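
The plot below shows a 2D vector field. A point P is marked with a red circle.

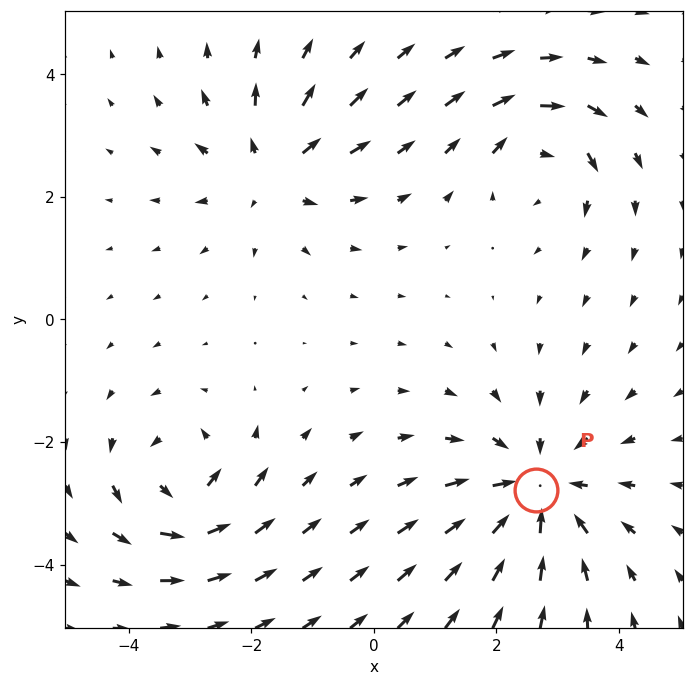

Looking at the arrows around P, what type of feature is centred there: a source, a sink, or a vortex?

sink

At P (2.6, -2.8) the arrows converge inward. Divergence about -4, curl ≈0 — negative divergence with near-zero curl is a sink.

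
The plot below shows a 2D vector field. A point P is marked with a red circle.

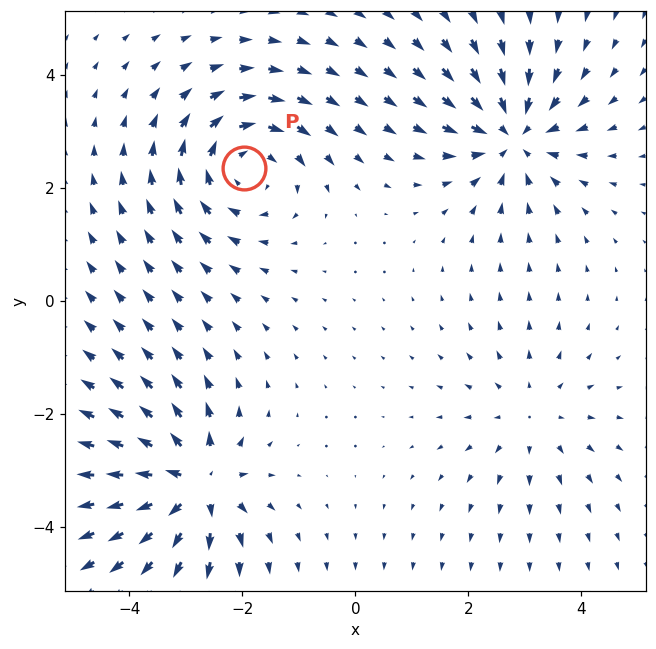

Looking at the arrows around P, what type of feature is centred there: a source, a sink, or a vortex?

vortex

At P (-2.0, 2.4) the arrows circulate clockwise. Divergence ≈0, curl about -5 — near-zero divergence with nonzero curl is a vortex.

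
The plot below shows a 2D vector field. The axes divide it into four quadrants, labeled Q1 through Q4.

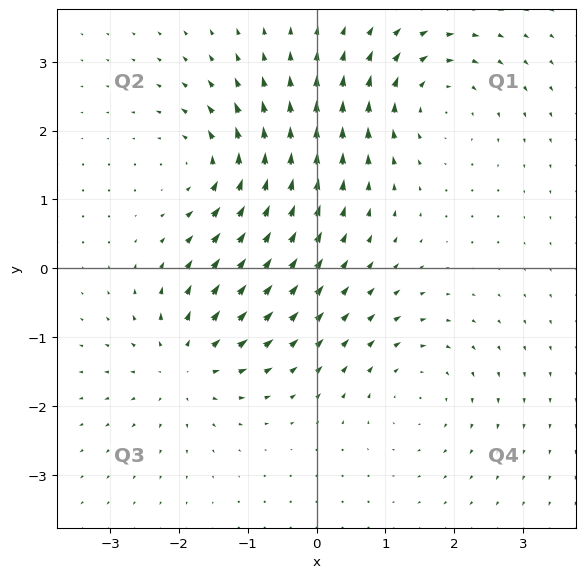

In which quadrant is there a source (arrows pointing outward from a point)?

Q3

The source sits at approximately (-1.9, -1.4), which lies in quadrant Q3. The divergence there is about +5, positive as expected for a source.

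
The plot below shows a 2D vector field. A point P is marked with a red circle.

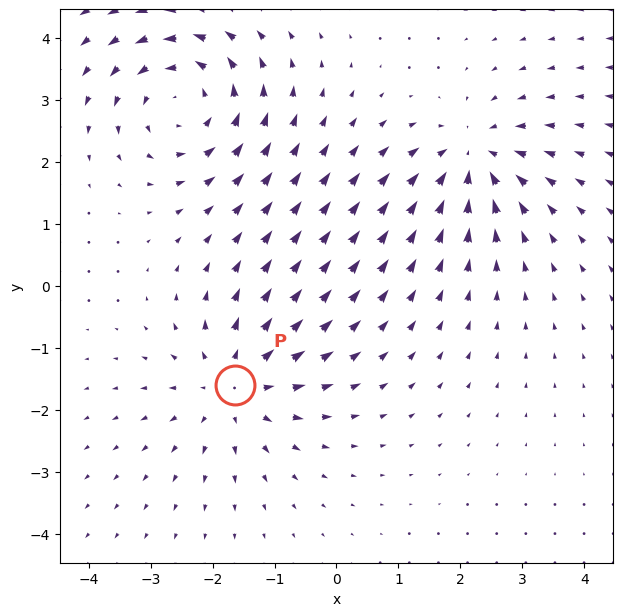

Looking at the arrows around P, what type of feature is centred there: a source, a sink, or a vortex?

At P (-1.6, -1.6) the arrows spread outward. Divergence about +3, curl ≈0 — positive divergence with near-zero curl is a source.

source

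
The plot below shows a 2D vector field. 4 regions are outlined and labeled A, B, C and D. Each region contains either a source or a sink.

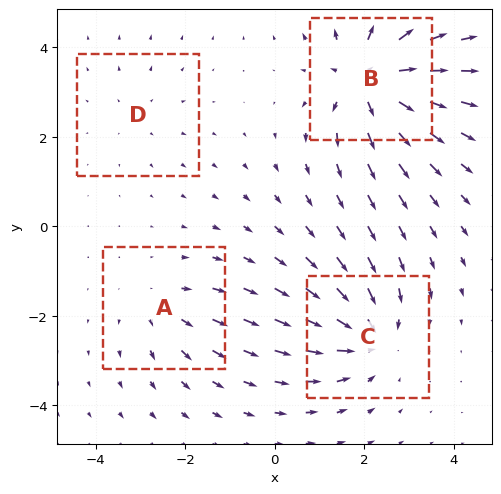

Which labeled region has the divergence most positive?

Divergence at each region's feature centre — A: about +3, B: about +7, C: about -5, D: about +2. Region B is most positive.

B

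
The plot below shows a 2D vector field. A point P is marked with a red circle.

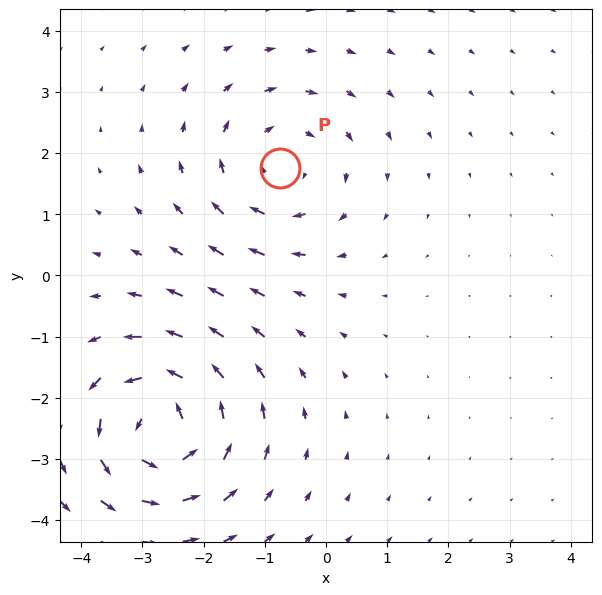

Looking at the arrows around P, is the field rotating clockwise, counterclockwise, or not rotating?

clockwise

Near P at (-0.7, 1.8) the arrows circulate clockwise. The curl (z-component) there is about -3; negative curl means clockwise rotation.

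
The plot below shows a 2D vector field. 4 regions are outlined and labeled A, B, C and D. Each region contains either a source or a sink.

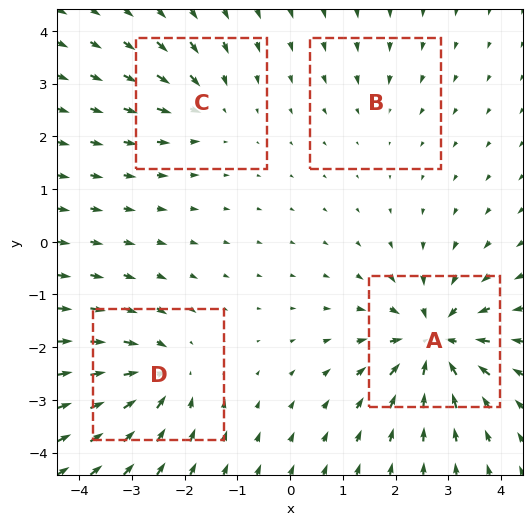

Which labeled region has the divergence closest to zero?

B

Divergence at each region's feature centre — A: about -9, B: about -2, C: about -4, D: about -6. Region B is closest to zero.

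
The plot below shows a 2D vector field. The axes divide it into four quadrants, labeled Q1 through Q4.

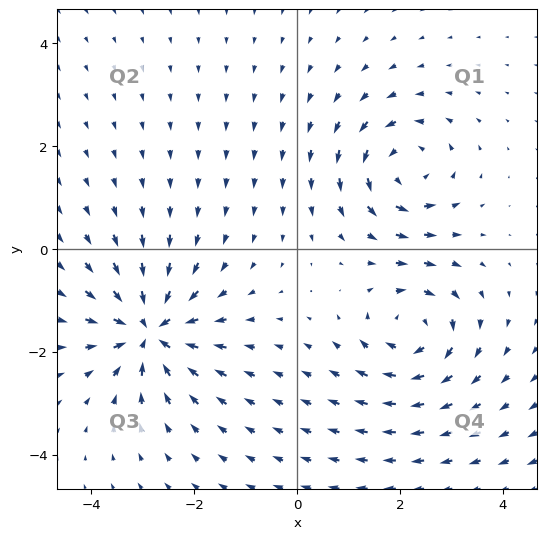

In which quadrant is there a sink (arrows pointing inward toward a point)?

The sink sits at approximately (-2.8, -1.6), which lies in quadrant Q3. The divergence there is about -7, negative as expected for a sink.

Q3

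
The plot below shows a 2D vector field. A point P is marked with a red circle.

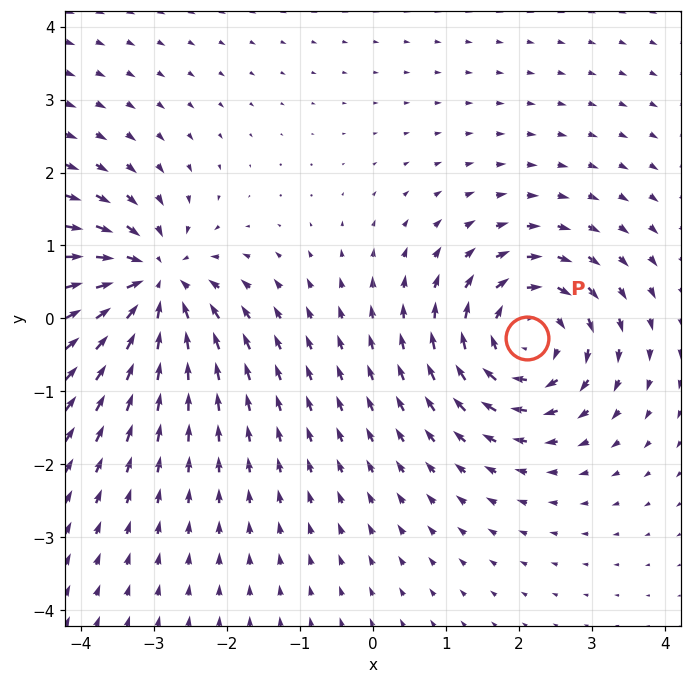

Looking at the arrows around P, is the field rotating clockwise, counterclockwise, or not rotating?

Near P at (2.1, -0.3) the arrows circulate clockwise. The curl (z-component) there is about -6; negative curl means clockwise rotation.

clockwise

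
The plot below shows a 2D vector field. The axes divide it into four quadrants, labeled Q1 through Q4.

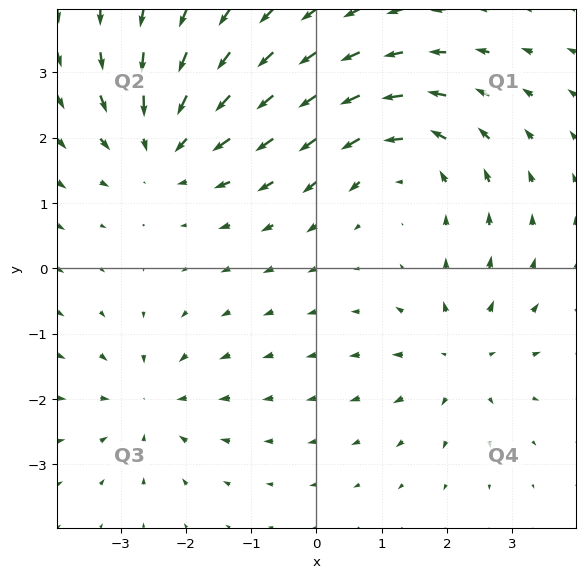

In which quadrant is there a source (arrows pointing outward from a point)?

The source sits at approximately (2.2, -1.4), which lies in quadrant Q4. The divergence there is about +3, positive as expected for a source.

Q4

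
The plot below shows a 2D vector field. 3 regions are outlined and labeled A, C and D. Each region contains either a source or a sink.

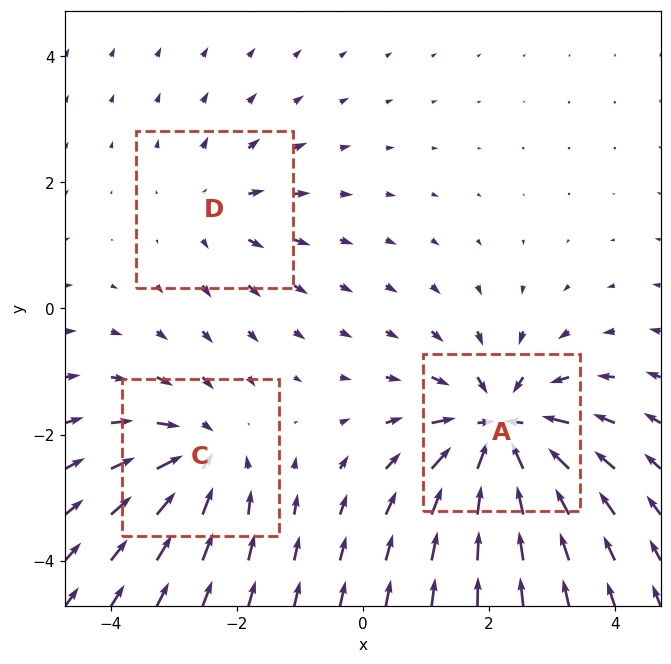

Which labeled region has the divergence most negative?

A

Divergence at each region's feature centre — A: about -6, C: about -4, D: about +2. Region A is most negative.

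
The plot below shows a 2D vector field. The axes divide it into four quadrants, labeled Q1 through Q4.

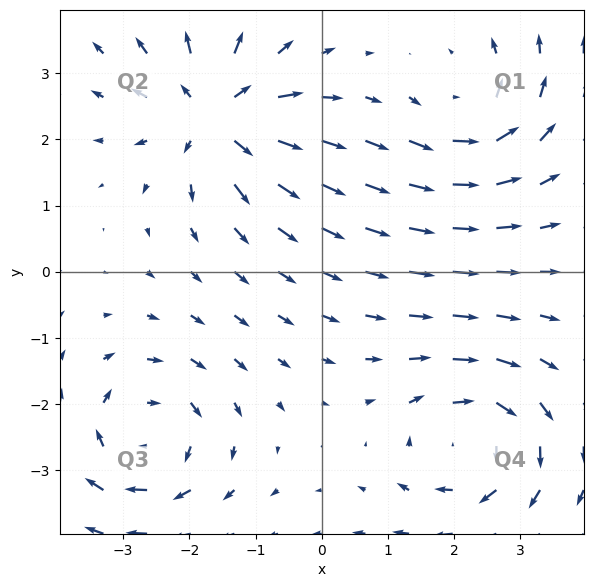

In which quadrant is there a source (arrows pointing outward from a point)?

Q2

The source sits at approximately (-1.6, 2.4), which lies in quadrant Q2. The divergence there is about +5, positive as expected for a source.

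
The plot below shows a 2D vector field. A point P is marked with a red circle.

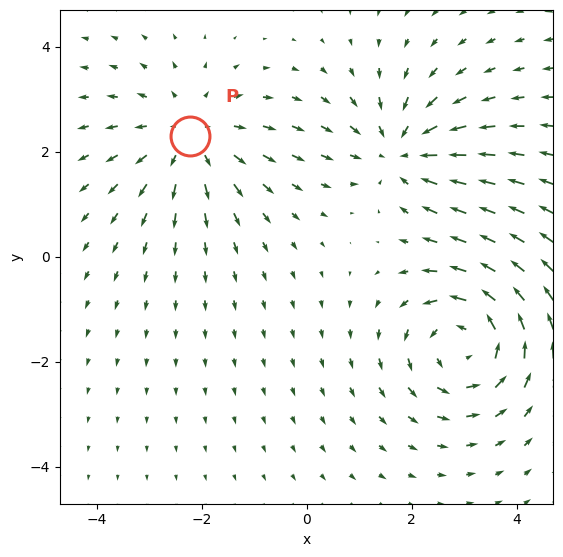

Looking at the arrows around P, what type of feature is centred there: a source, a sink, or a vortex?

source

At P (-2.2, 2.3) the arrows spread outward. Divergence about +3, curl ≈0 — positive divergence with near-zero curl is a source.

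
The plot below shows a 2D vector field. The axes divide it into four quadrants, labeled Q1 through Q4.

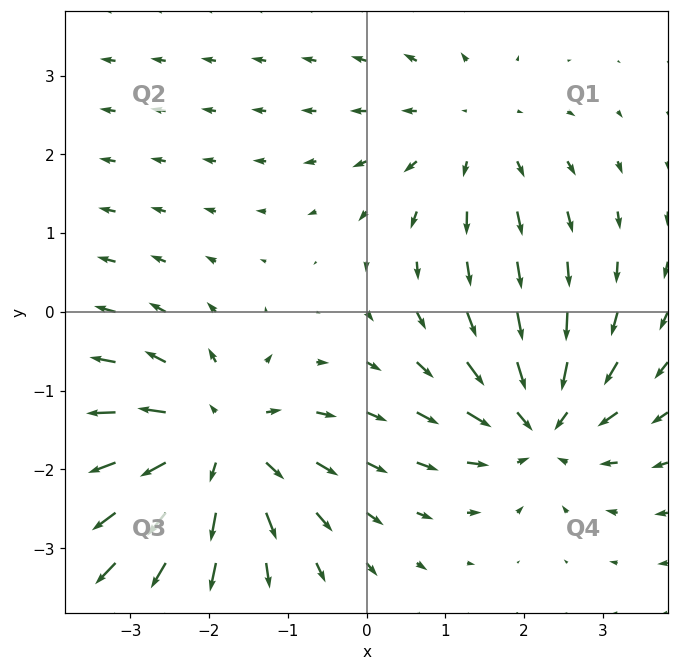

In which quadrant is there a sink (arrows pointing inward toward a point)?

Q4

The sink sits at approximately (2.2, -1.4), which lies in quadrant Q4. The divergence there is about -5, negative as expected for a sink.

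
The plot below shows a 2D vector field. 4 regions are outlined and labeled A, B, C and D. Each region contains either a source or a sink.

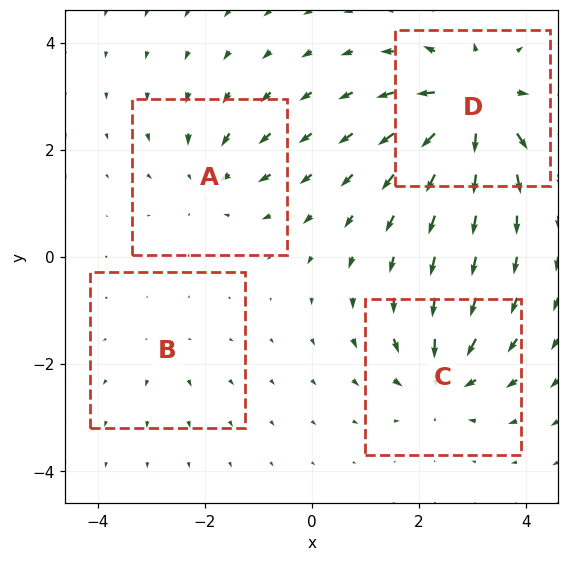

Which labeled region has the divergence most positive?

Divergence at each region's feature centre — A: about -4, B: about +2, C: about -6, D: about +8. Region D is most positive.

D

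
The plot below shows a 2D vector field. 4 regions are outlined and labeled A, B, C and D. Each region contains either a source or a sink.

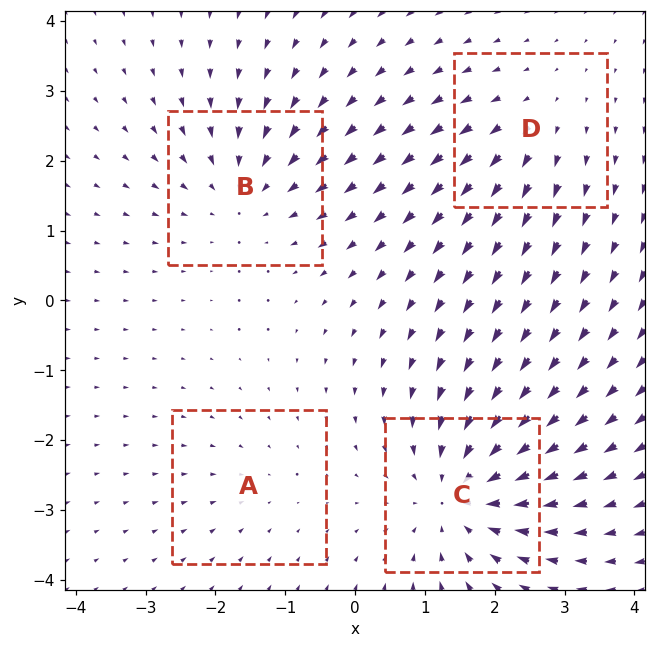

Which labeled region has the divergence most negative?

C

Divergence at each region's feature centre — A: about -2, B: about -4, C: about -6, D: about +3. Region C is most negative.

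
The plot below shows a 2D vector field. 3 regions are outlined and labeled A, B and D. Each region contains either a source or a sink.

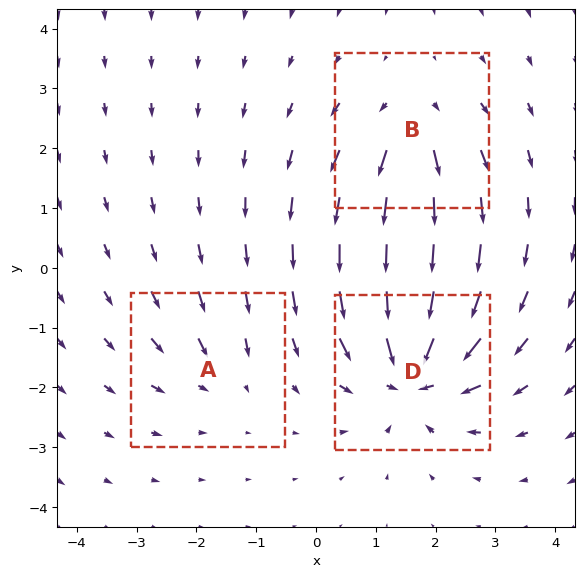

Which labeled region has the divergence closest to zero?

A

Divergence at each region's feature centre — A: about -2, B: about +4, D: about -6. Region A is closest to zero.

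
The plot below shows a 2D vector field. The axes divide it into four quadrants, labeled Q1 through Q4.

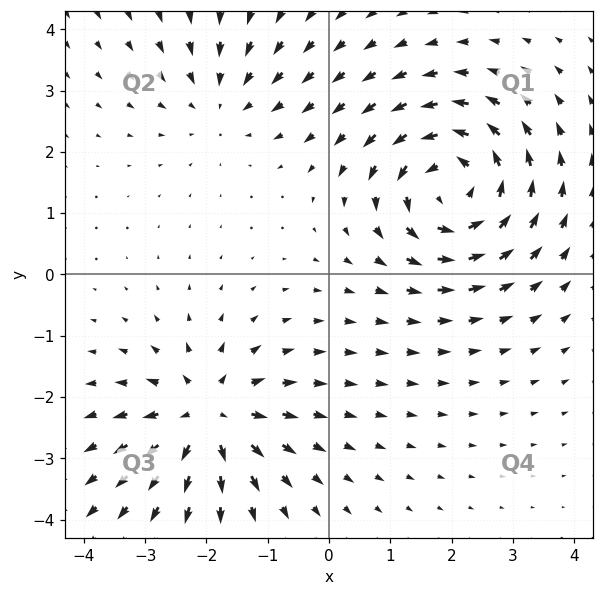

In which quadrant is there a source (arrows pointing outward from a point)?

The source sits at approximately (-2.0, -2.3), which lies in quadrant Q3. The divergence there is about +5, positive as expected for a source.

Q3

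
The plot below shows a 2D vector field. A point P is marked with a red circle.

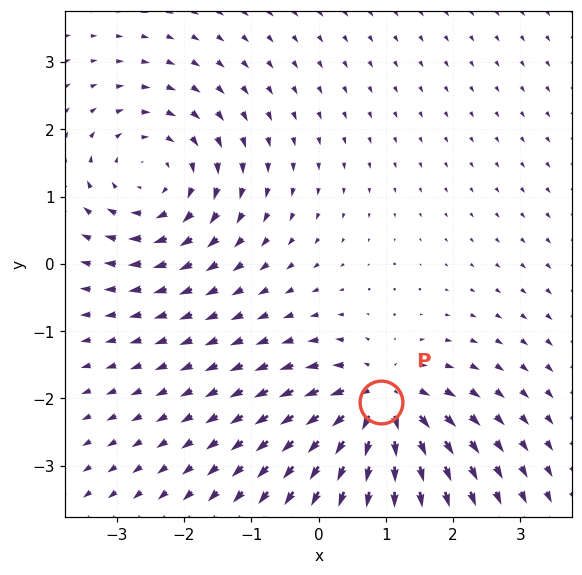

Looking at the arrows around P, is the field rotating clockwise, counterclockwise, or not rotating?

Near P at (0.9, -2.1) the arrows show no circulation. The curl there is ≈0.

not rotating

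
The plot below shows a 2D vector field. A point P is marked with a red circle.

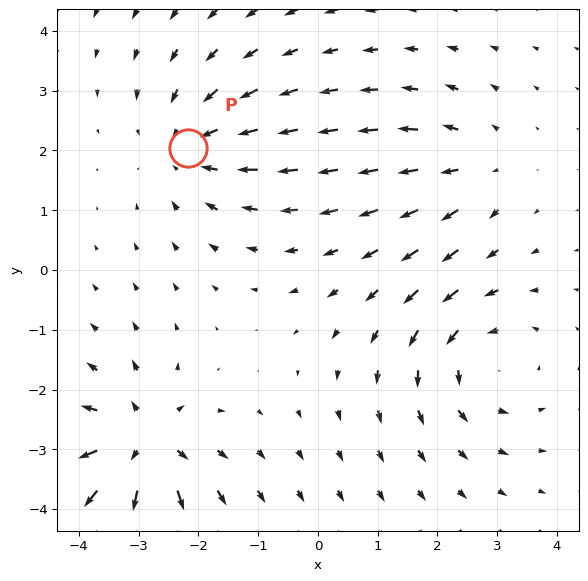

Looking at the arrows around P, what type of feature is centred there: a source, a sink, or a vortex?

sink

At P (-2.2, 2.0) the arrows converge inward. Divergence about -3, curl ≈0 — negative divergence with near-zero curl is a sink.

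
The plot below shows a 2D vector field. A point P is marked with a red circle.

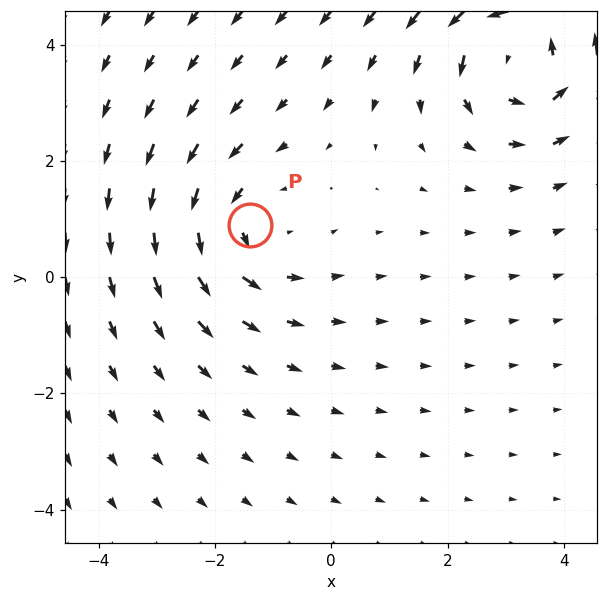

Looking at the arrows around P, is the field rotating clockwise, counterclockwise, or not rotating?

Near P at (-1.4, 0.9) the arrows circulate counterclockwise. The curl (z-component) there is about +3; positive curl means counterclockwise rotation.

counterclockwise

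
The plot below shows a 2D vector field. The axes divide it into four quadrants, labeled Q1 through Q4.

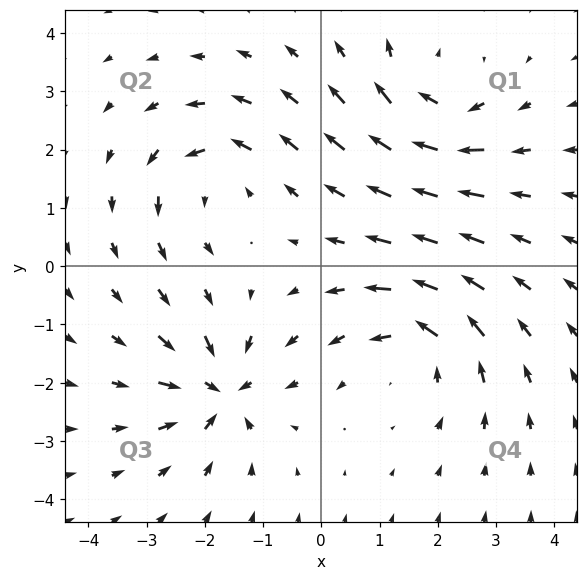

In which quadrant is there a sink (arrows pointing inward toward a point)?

The sink sits at approximately (-1.7, -2.2), which lies in quadrant Q3. The divergence there is about -6, negative as expected for a sink.

Q3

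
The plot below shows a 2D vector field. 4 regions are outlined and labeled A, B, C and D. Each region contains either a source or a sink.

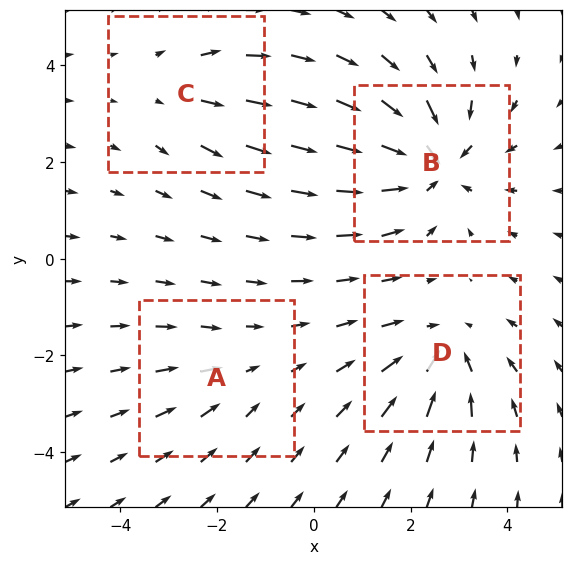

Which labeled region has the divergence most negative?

B

Divergence at each region's feature centre — A: about -2, B: about -6, C: about +3, D: about -4. Region B is most negative.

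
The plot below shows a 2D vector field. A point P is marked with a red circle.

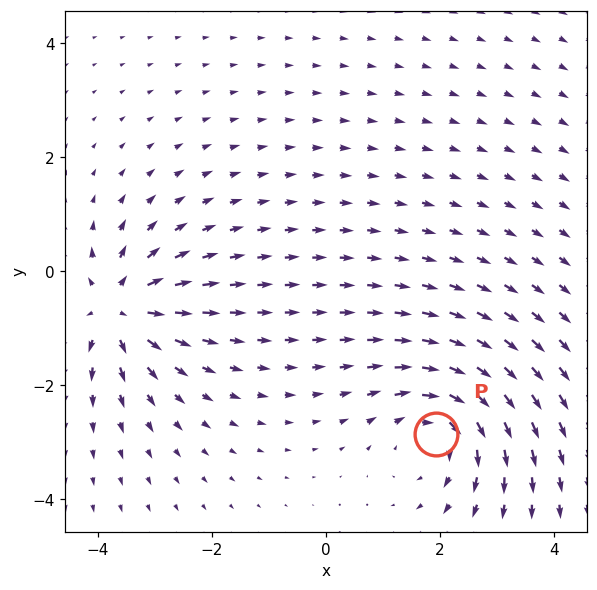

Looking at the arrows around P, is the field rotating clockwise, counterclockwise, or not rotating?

Near P at (1.9, -2.8) the arrows circulate clockwise. The curl (z-component) there is about -4; negative curl means clockwise rotation.

clockwise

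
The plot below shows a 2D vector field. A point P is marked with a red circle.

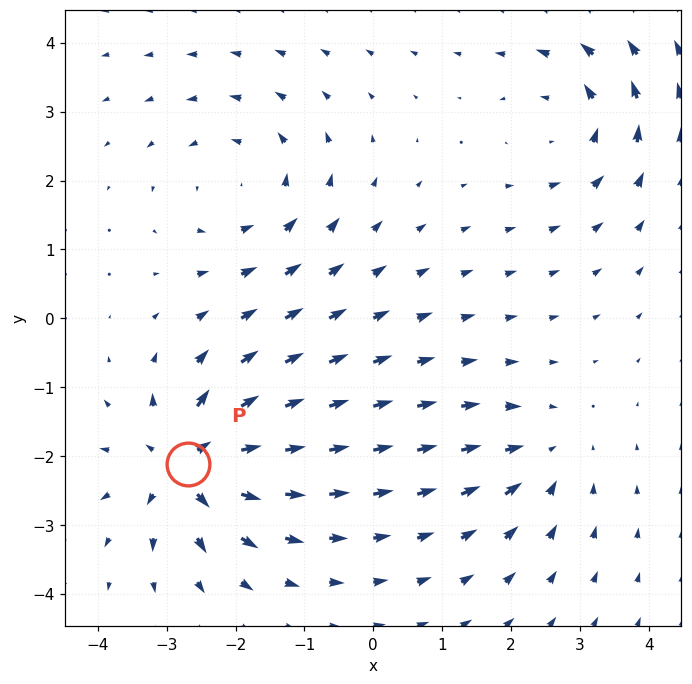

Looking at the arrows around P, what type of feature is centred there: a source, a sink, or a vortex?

At P (-2.7, -2.1) the arrows spread outward. Divergence about +7, curl ≈0 — positive divergence with near-zero curl is a source.

source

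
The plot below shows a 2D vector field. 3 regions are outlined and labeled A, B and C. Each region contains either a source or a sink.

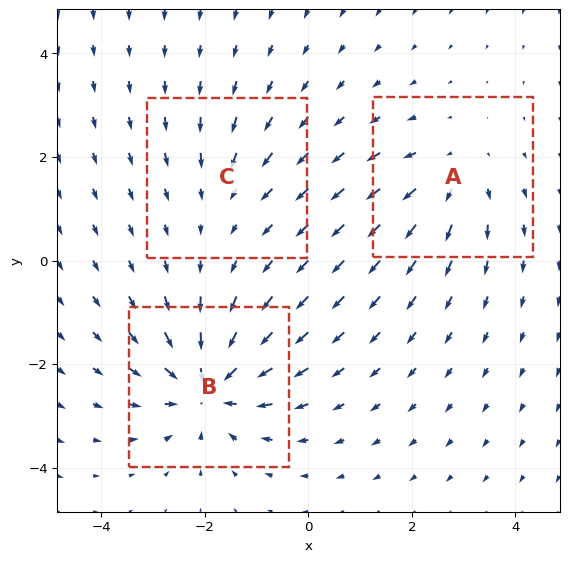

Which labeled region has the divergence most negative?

Divergence at each region's feature centre — A: about +3, B: about -5, C: about -2. Region B is most negative.

B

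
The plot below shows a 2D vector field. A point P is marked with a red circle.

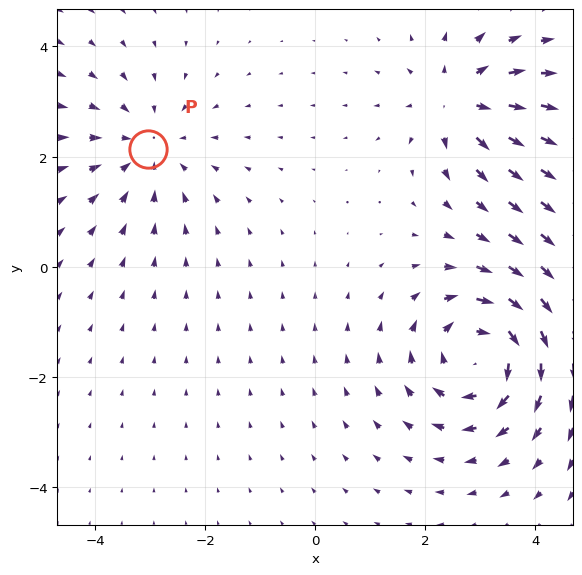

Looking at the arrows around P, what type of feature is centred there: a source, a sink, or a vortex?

sink

At P (-3.0, 2.1) the arrows converge inward. Divergence about -3, curl ≈0 — negative divergence with near-zero curl is a sink.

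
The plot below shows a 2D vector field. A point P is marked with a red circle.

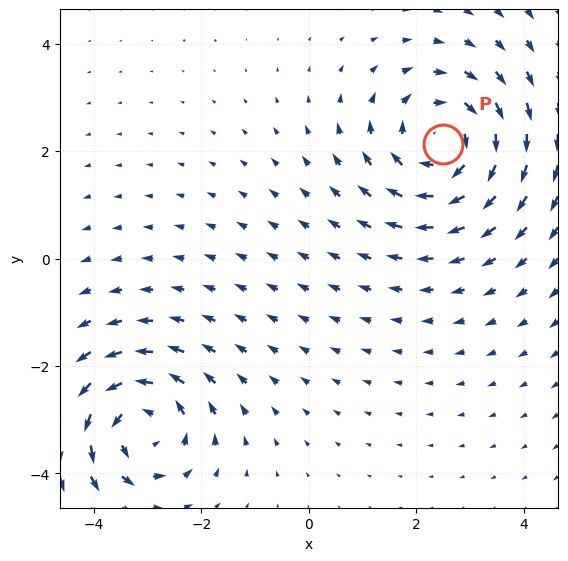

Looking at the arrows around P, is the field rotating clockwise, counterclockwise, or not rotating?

clockwise

Near P at (2.5, 2.1) the arrows circulate clockwise. The curl (z-component) there is about -4; negative curl means clockwise rotation.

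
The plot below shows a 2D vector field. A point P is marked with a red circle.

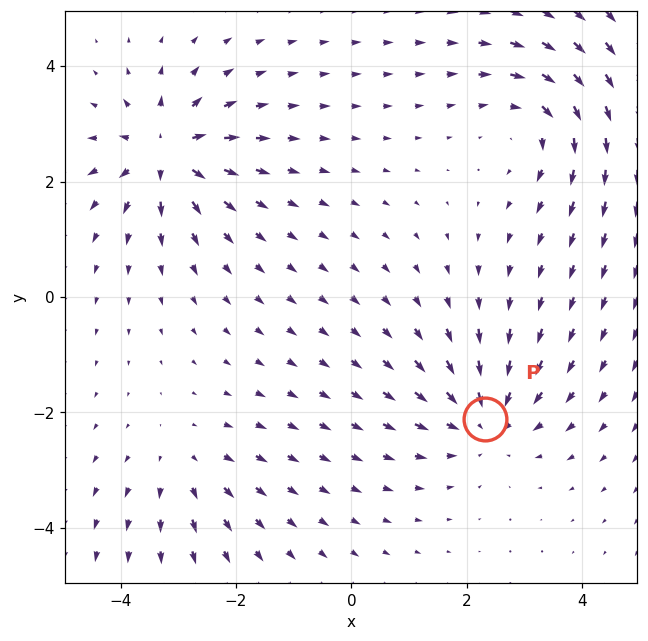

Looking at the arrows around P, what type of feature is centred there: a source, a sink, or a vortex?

At P (2.3, -2.1) the arrows converge inward. Divergence about -4, curl ≈0 — negative divergence with near-zero curl is a sink.

sink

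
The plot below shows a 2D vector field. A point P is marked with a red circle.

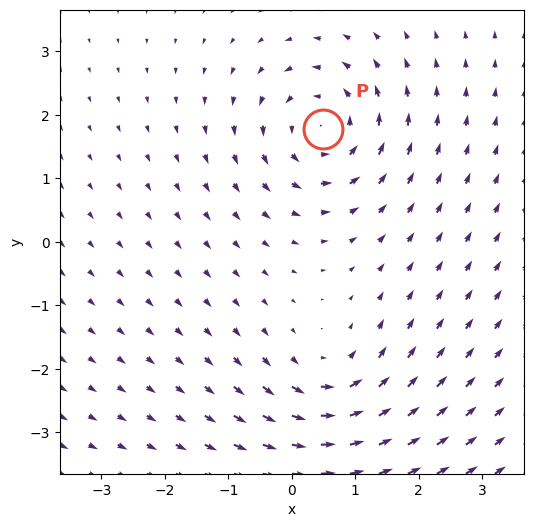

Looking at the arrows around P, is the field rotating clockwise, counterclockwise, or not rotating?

Near P at (0.5, 1.8) the arrows circulate counterclockwise. The curl (z-component) there is about +6; positive curl means counterclockwise rotation.

counterclockwise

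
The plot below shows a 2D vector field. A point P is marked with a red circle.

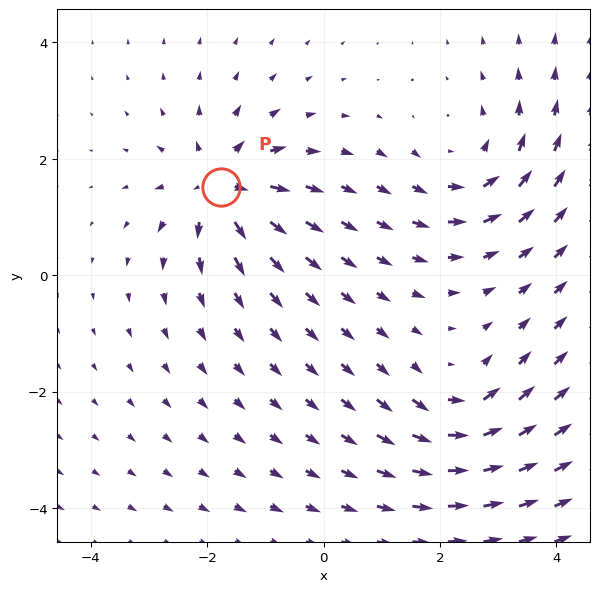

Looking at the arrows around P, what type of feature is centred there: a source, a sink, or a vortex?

At P (-1.8, 1.5) the arrows spread outward. Divergence about +5, curl ≈0 — positive divergence with near-zero curl is a source.

source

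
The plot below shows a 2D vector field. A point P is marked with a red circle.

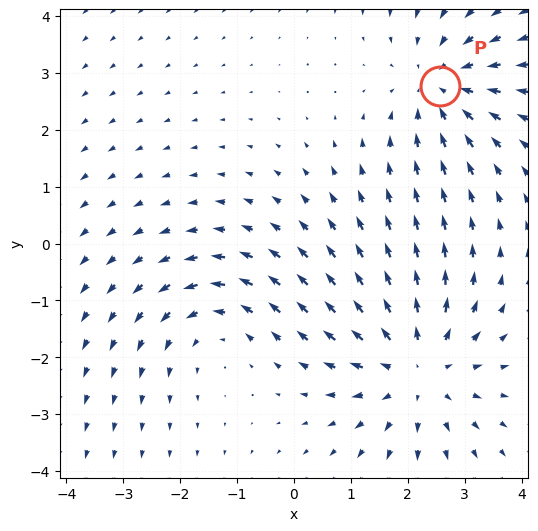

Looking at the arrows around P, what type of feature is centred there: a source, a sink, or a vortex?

sink

At P (2.6, 2.8) the arrows converge inward. Divergence about -4, curl ≈0 — negative divergence with near-zero curl is a sink.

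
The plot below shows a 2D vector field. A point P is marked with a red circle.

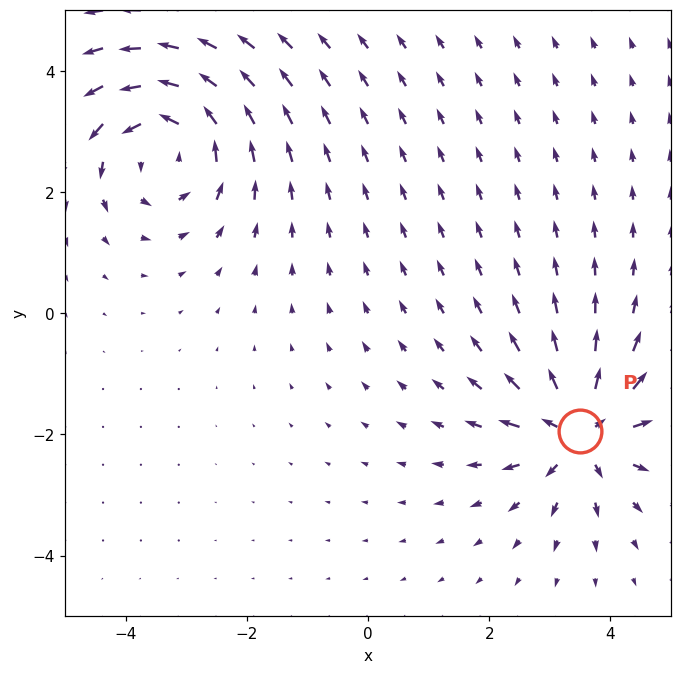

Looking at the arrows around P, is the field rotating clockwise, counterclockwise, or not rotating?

Near P at (3.5, -1.9) the arrows show no circulation. The curl there is ≈0.

not rotating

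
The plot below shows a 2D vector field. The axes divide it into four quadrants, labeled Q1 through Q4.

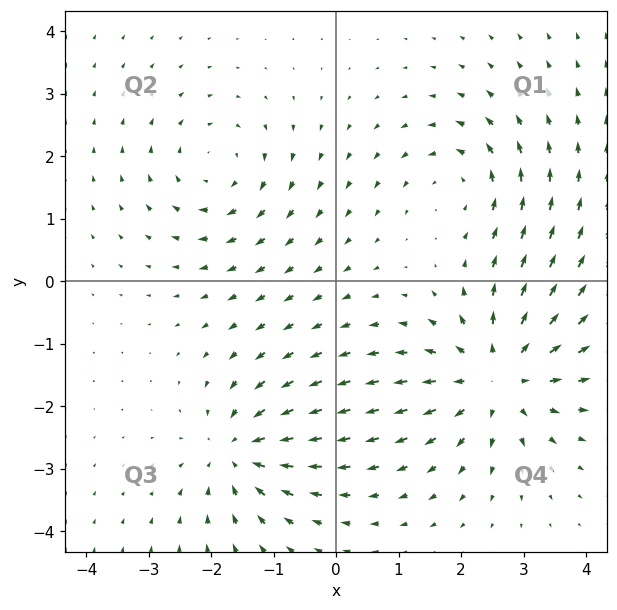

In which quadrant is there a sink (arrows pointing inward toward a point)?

The sink sits at approximately (-1.6, -2.7), which lies in quadrant Q3. The divergence there is about -4, negative as expected for a sink.

Q3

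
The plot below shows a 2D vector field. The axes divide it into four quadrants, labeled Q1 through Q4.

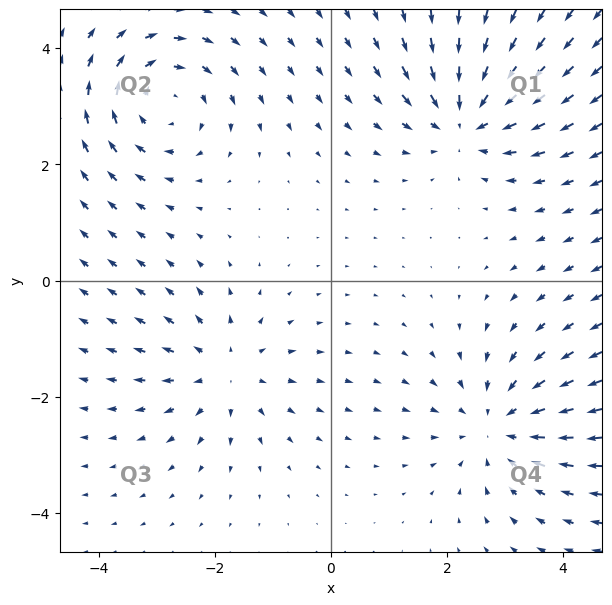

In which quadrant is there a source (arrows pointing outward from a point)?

The source sits at approximately (-1.8, -1.6), which lies in quadrant Q3. The divergence there is about +3, positive as expected for a source.

Q3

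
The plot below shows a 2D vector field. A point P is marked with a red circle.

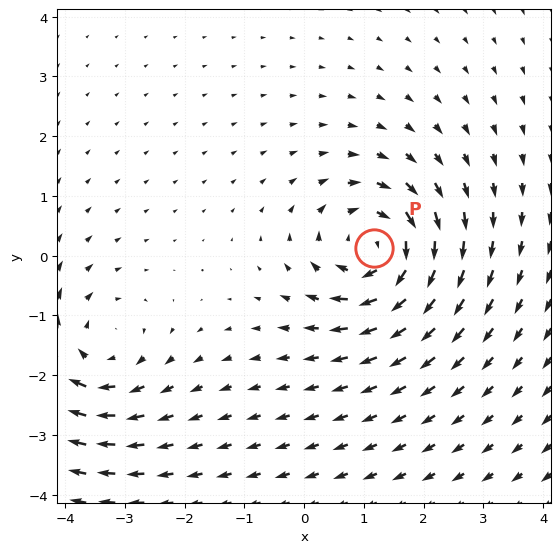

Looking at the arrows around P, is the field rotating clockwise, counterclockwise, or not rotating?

Near P at (1.2, 0.1) the arrows circulate clockwise. The curl (z-component) there is about -5; negative curl means clockwise rotation.

clockwise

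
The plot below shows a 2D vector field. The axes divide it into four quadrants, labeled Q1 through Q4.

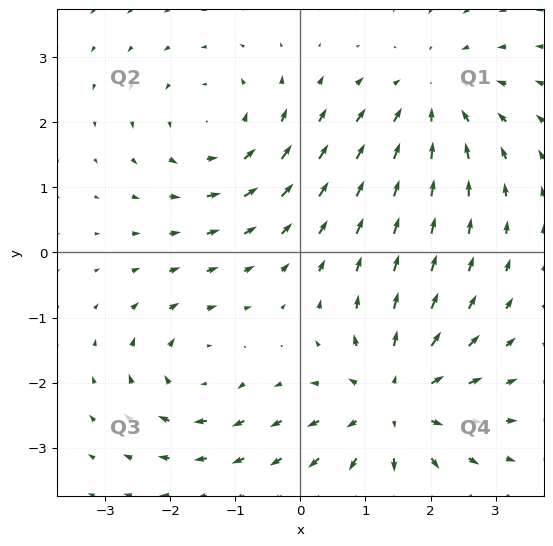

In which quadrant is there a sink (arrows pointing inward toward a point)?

Q1

The sink sits at approximately (2.0, 2.4), which lies in quadrant Q1. The divergence there is about -3, negative as expected for a sink.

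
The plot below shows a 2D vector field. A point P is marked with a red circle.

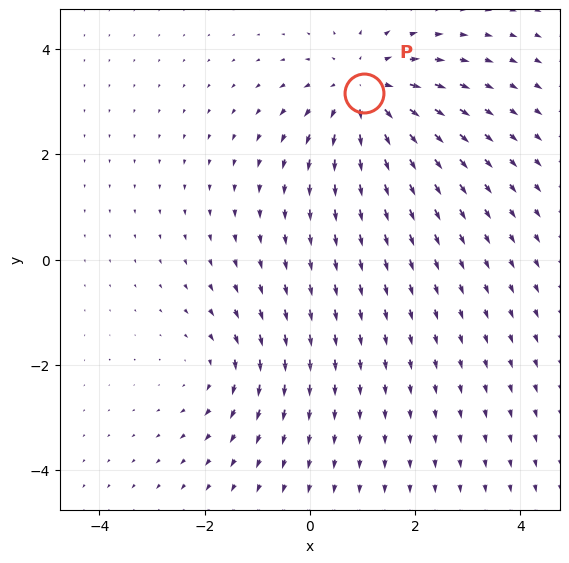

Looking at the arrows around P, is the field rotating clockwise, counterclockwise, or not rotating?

not rotating

Near P at (1.0, 3.2) the arrows show no circulation. The curl there is ≈0.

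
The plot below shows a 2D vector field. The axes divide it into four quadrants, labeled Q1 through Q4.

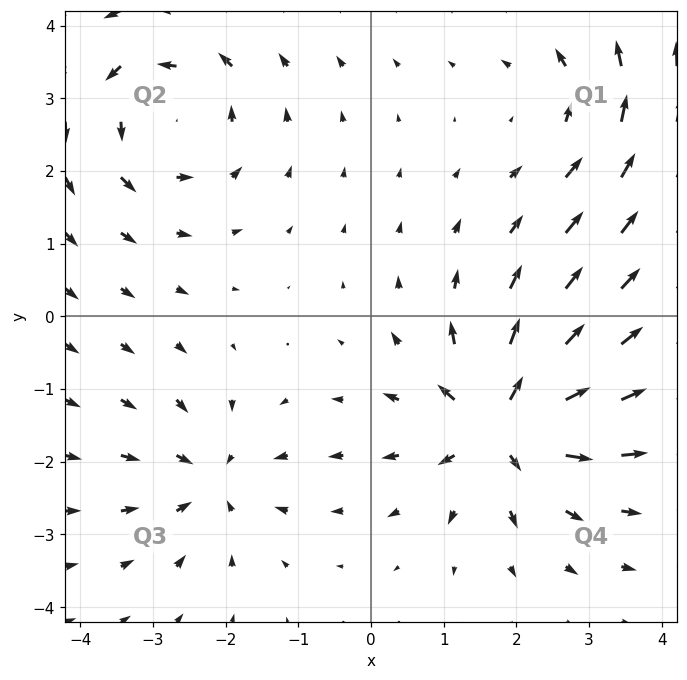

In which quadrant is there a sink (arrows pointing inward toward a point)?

The sink sits at approximately (-2.2, -2.2), which lies in quadrant Q3. The divergence there is about -4, negative as expected for a sink.

Q3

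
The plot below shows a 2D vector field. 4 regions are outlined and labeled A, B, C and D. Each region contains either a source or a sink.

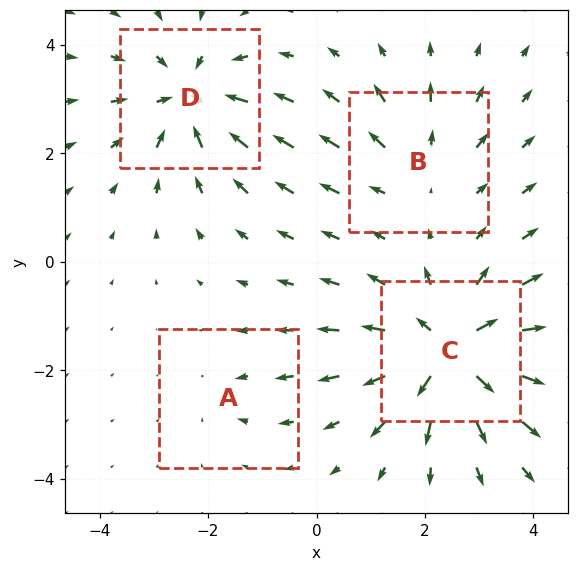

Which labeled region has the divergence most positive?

Divergence at each region's feature centre — A: about -2, B: about +3, C: about +7, D: about -6. Region C is most positive.

C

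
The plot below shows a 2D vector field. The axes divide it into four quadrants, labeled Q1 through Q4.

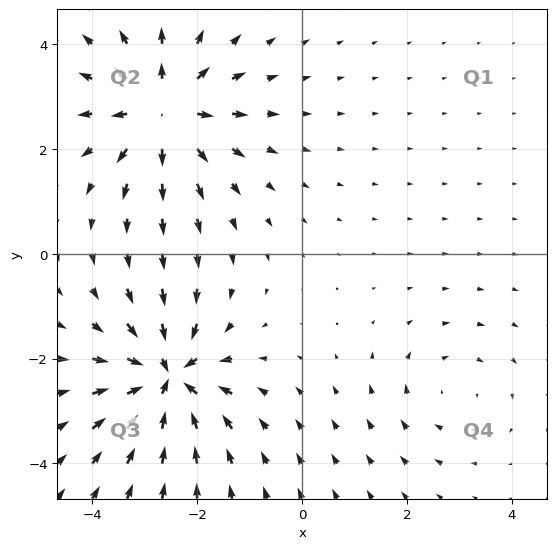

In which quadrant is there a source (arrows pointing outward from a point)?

The source sits at approximately (-2.6, 2.7), which lies in quadrant Q2. The divergence there is about +5, positive as expected for a source.

Q2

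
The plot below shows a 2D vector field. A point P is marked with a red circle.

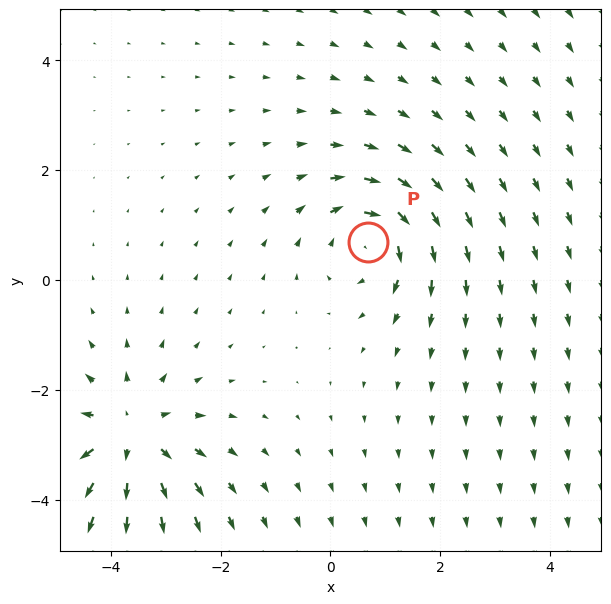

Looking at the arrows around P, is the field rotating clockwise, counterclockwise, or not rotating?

Near P at (0.7, 0.7) the arrows circulate clockwise. The curl (z-component) there is about -4; negative curl means clockwise rotation.

clockwise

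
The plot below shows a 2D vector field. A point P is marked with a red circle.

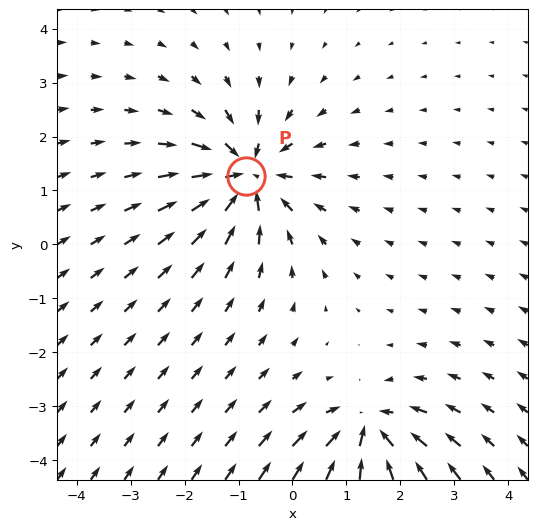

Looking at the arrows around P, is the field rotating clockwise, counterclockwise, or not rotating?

Near P at (-0.9, 1.3) the arrows show no circulation. The curl there is ≈0.

not rotating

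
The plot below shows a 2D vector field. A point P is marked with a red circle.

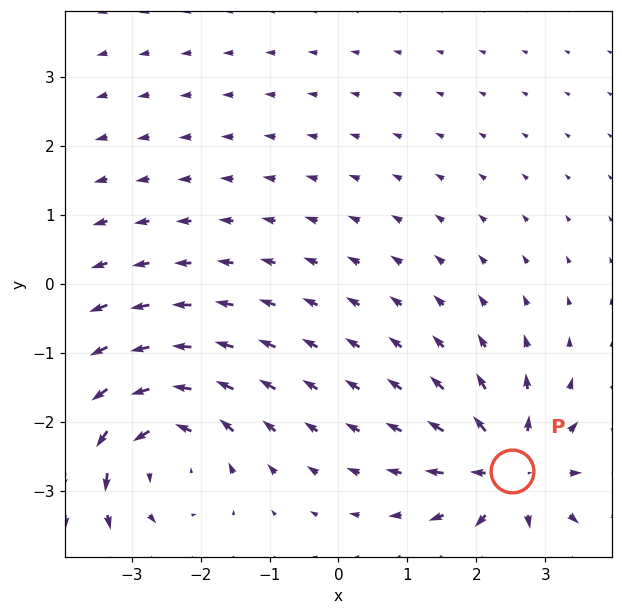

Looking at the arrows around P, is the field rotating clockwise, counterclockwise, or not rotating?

not rotating

Near P at (2.5, -2.7) the arrows show no circulation. The curl there is ≈0.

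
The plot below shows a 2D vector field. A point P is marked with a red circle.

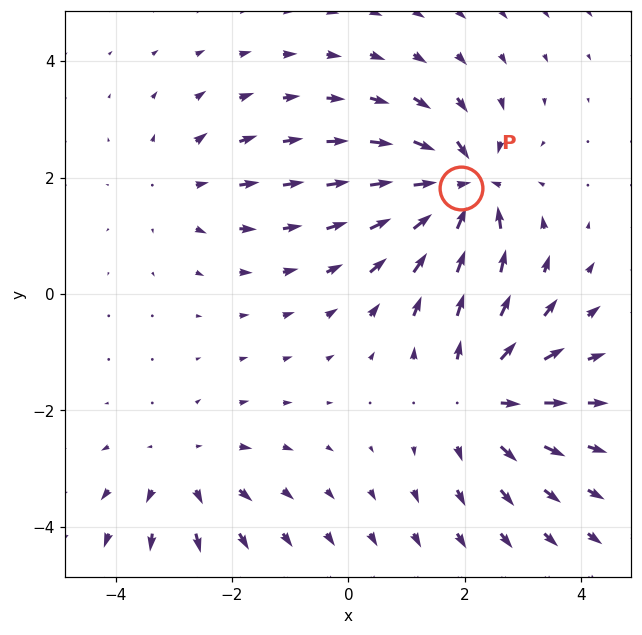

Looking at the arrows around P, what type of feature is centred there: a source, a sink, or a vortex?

sink

At P (1.9, 1.8) the arrows converge inward. Divergence about -7, curl ≈0 — negative divergence with near-zero curl is a sink.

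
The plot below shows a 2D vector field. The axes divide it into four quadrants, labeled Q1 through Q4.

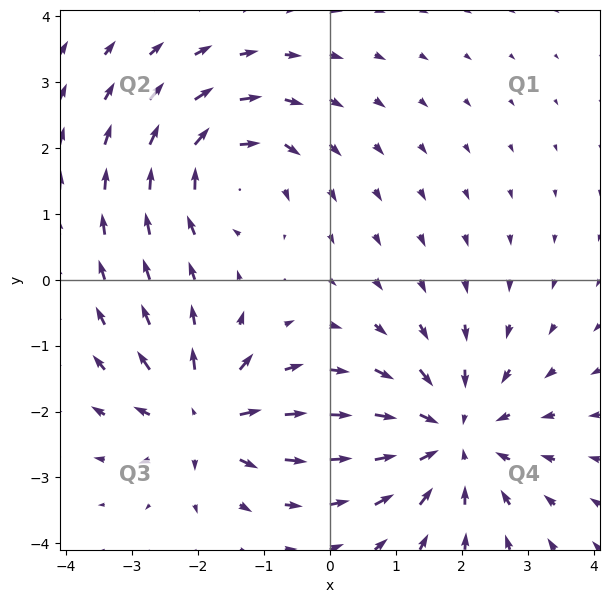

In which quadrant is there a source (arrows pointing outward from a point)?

The source sits at approximately (-1.9, -2.1), which lies in quadrant Q3. The divergence there is about +5, positive as expected for a source.

Q3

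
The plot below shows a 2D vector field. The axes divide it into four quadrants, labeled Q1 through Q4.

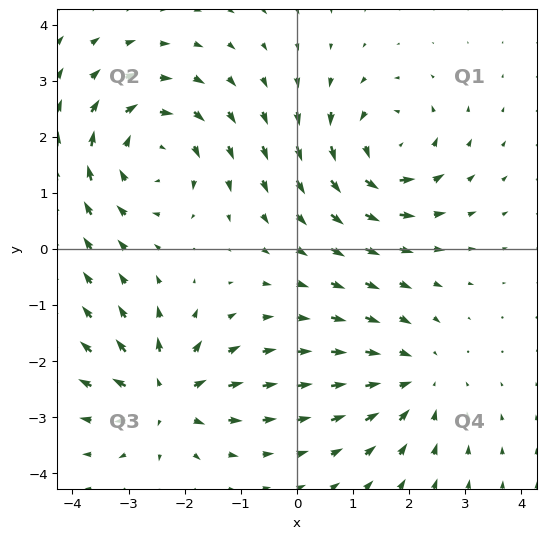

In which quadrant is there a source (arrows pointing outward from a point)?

Q3

The source sits at approximately (-2.3, -2.6), which lies in quadrant Q3. The divergence there is about +5, positive as expected for a source.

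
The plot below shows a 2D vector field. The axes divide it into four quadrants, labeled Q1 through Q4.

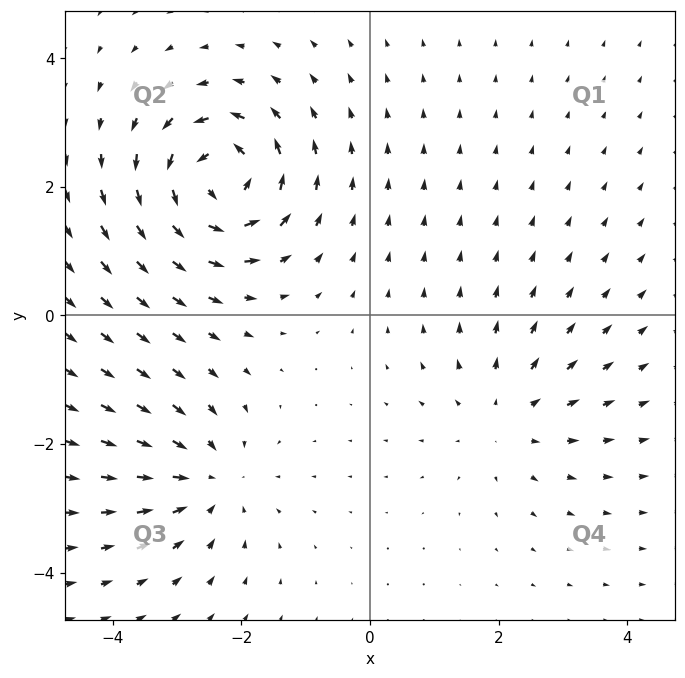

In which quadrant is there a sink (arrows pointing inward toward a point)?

The sink sits at approximately (-2.5, -2.6), which lies in quadrant Q3. The divergence there is about -4, negative as expected for a sink.

Q3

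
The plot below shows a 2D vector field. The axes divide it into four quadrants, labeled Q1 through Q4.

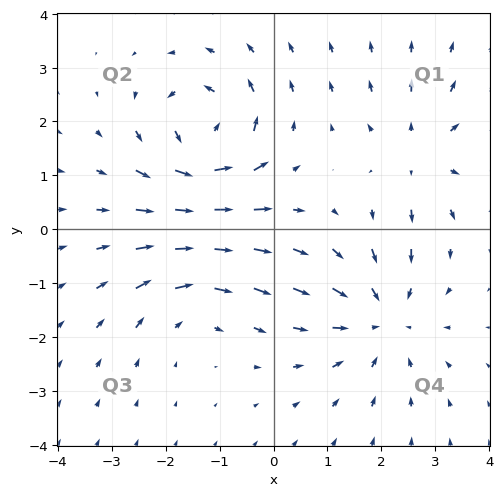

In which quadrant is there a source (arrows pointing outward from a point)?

The source sits at approximately (2.7, 1.4), which lies in quadrant Q1. The divergence there is about +4, positive as expected for a source.

Q1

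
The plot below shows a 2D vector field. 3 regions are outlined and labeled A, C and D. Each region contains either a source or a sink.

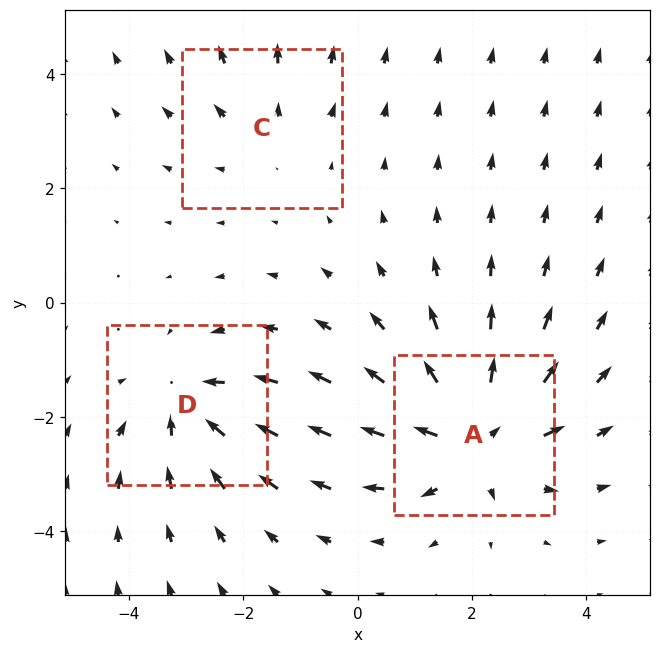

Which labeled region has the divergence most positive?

Divergence at each region's feature centre — A: about +5, C: about +2, D: about -3. Region A is most positive.

A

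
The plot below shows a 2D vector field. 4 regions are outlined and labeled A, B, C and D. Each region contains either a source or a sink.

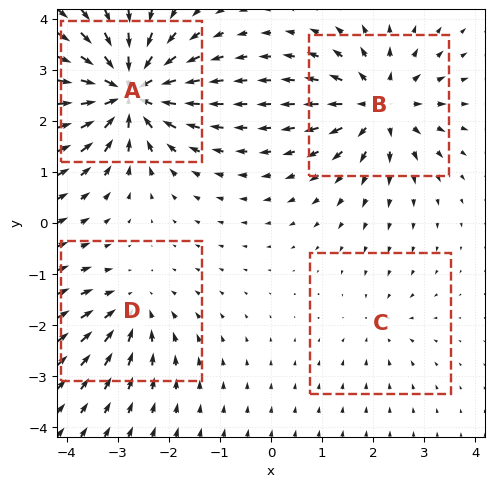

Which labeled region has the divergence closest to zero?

C

Divergence at each region's feature centre — A: about -8, B: about +6, C: about -2, D: about -4. Region C is closest to zero.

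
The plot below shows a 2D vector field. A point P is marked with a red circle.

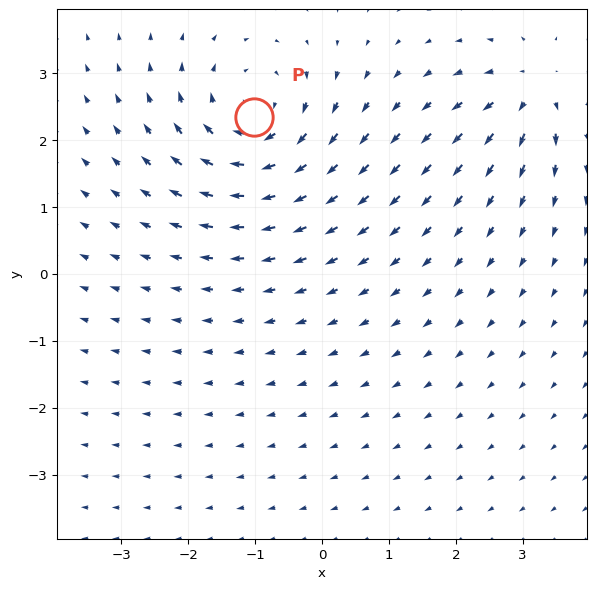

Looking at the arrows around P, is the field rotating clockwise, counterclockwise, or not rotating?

clockwise

Near P at (-1.0, 2.3) the arrows circulate clockwise. The curl (z-component) there is about -4; negative curl means clockwise rotation.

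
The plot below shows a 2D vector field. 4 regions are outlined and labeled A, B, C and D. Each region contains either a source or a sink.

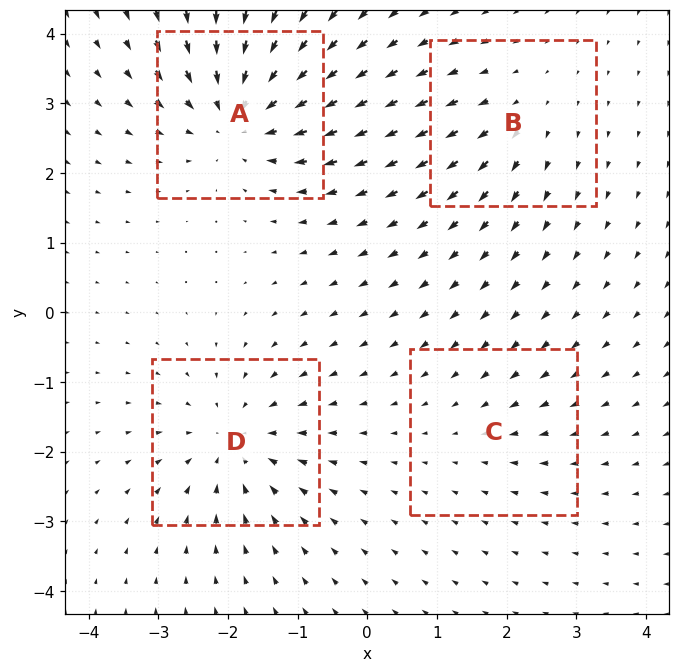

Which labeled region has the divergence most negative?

A

Divergence at each region's feature centre — A: about -7, B: about +3, C: about -2, D: about -5. Region A is most negative.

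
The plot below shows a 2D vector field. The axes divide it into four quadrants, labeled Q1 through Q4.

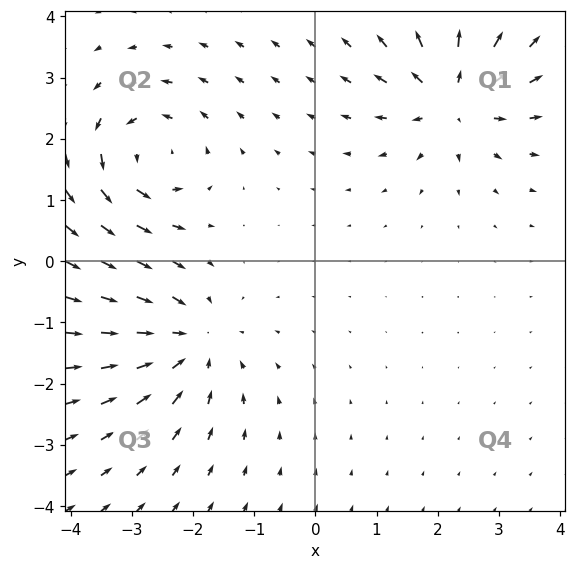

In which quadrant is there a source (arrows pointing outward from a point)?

Q1

The source sits at approximately (2.3, 2.7), which lies in quadrant Q1. The divergence there is about +5, positive as expected for a source.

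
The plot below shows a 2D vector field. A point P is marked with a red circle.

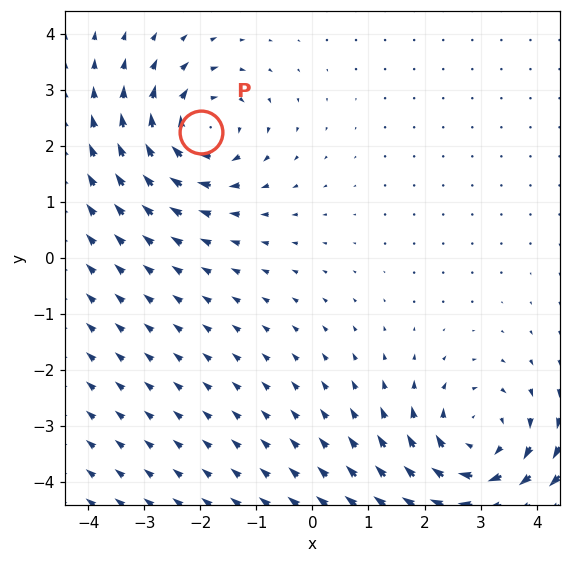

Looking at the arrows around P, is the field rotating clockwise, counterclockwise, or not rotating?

Near P at (-2.0, 2.3) the arrows circulate clockwise. The curl (z-component) there is about -4; negative curl means clockwise rotation.

clockwise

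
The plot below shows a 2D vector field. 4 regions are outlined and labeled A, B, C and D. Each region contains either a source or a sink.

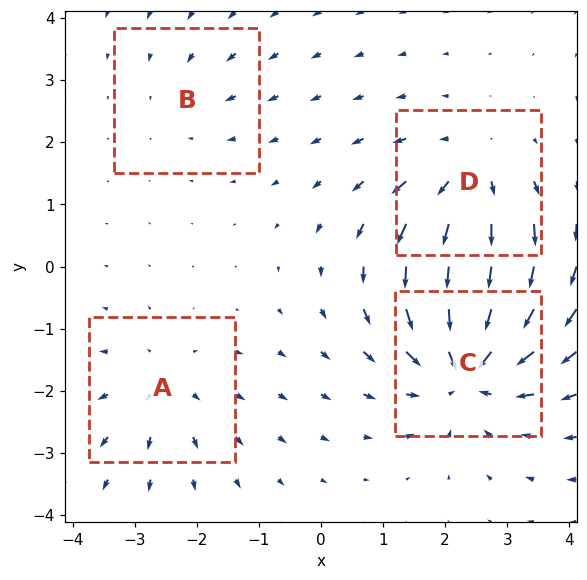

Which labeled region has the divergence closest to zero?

B

Divergence at each region's feature centre — A: about +3, B: about -2, C: about -7, D: about +5. Region B is closest to zero.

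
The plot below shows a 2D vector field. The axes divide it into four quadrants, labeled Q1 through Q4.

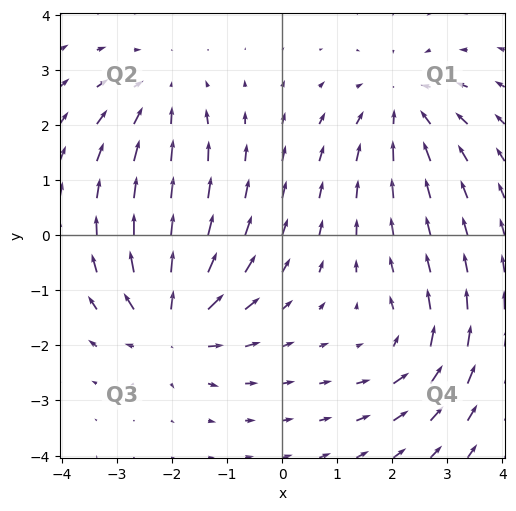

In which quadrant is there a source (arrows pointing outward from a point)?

The source sits at approximately (-2.0, -1.6), which lies in quadrant Q3. The divergence there is about +5, positive as expected for a source.

Q3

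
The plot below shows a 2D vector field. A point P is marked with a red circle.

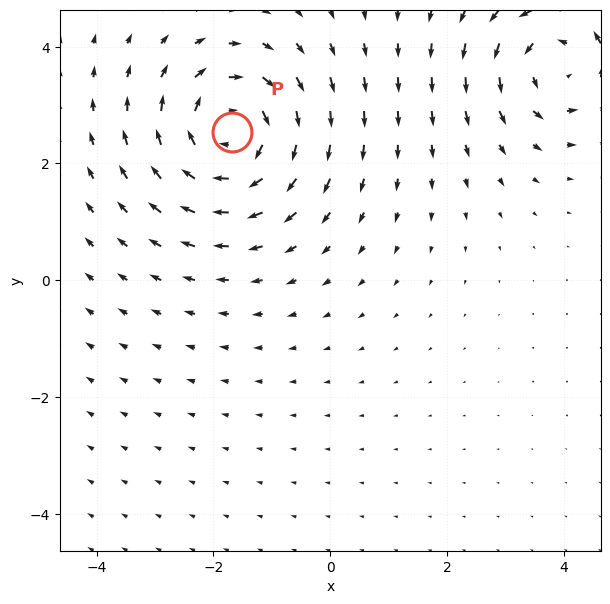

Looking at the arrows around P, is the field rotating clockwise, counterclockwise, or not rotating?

Near P at (-1.7, 2.5) the arrows circulate clockwise. The curl (z-component) there is about -5; negative curl means clockwise rotation.

clockwise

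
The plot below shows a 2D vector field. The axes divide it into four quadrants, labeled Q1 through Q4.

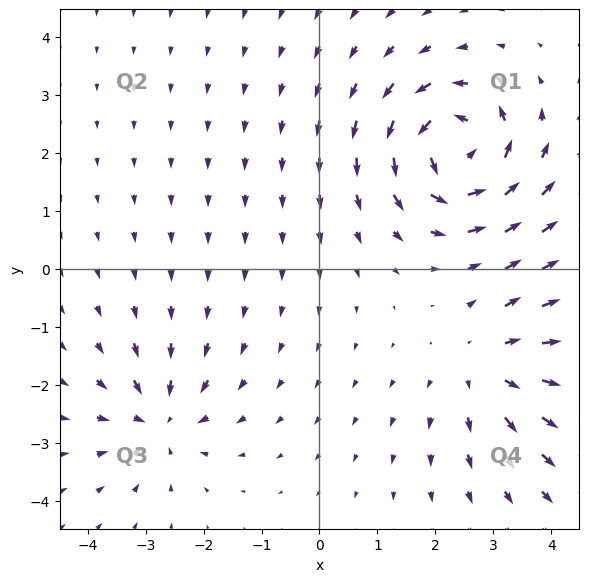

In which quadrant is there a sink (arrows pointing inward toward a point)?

Q3

The sink sits at approximately (-2.8, -2.6), which lies in quadrant Q3. The divergence there is about -4, negative as expected for a sink.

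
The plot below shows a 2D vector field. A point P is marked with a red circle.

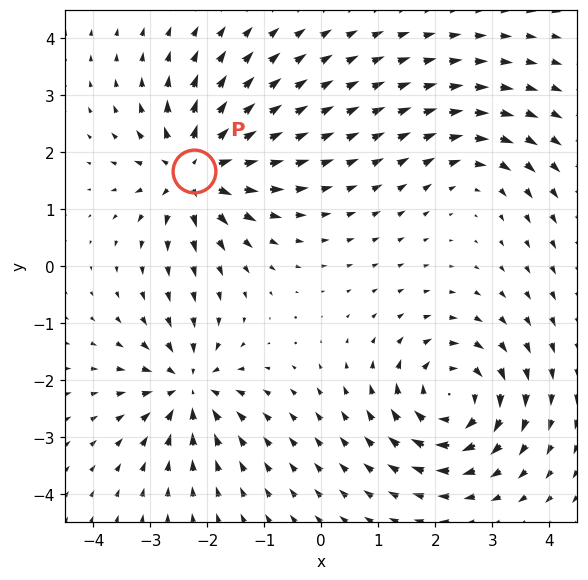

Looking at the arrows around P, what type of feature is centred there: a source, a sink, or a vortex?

At P (-2.2, 1.7) the arrows spread outward. Divergence about +7, curl ≈0 — positive divergence with near-zero curl is a source.

source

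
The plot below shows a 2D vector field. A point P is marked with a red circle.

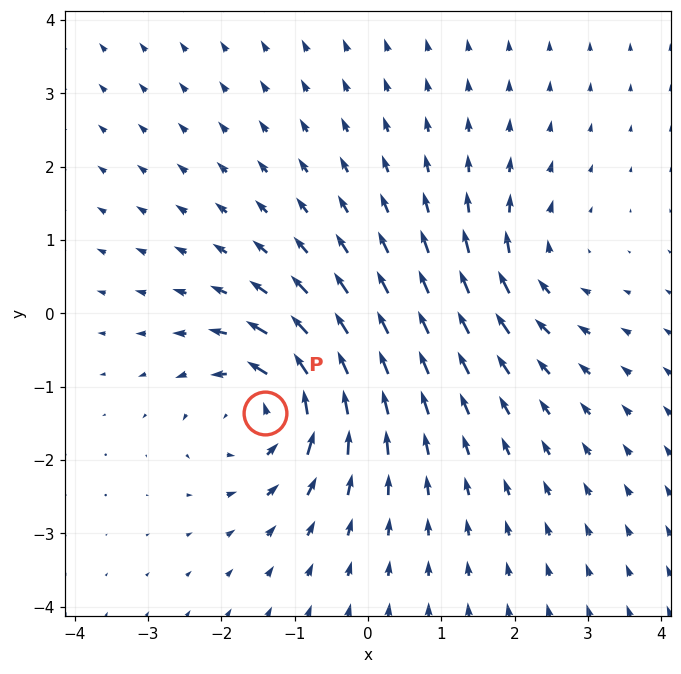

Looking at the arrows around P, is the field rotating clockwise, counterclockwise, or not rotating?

Near P at (-1.4, -1.4) the arrows circulate counterclockwise. The curl (z-component) there is about +5; positive curl means counterclockwise rotation.

counterclockwise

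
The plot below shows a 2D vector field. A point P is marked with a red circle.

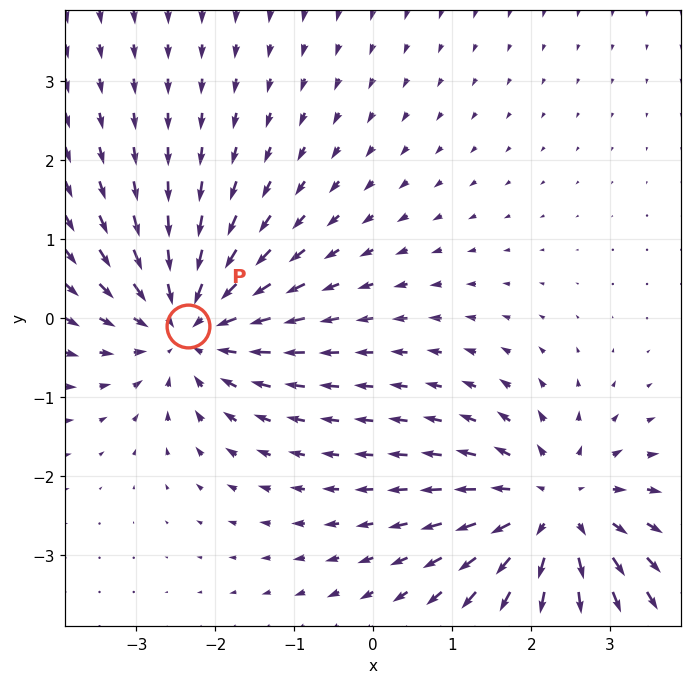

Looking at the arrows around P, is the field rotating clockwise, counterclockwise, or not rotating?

Near P at (-2.3, -0.1) the arrows show no circulation. The curl there is ≈0.

not rotating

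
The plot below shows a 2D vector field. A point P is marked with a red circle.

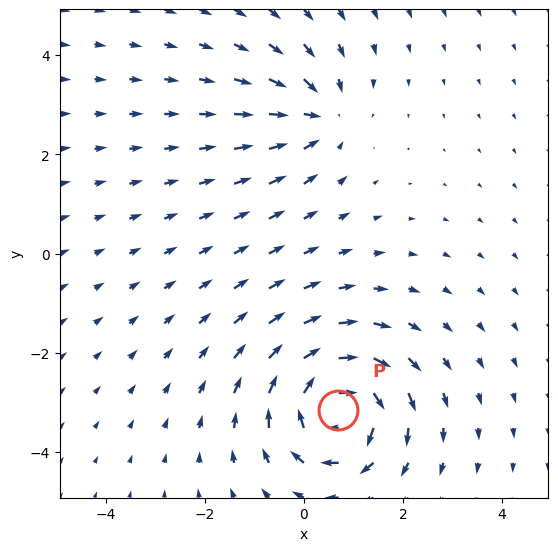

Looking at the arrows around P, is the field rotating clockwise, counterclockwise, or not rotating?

clockwise

Near P at (0.7, -3.2) the arrows circulate clockwise. The curl (z-component) there is about -6; negative curl means clockwise rotation.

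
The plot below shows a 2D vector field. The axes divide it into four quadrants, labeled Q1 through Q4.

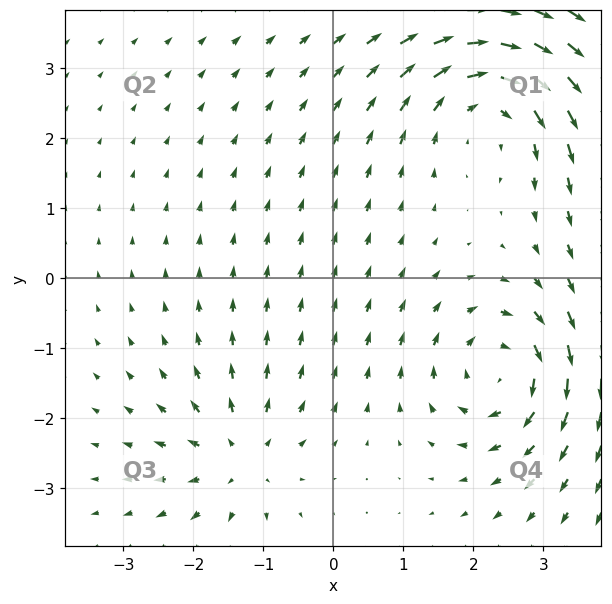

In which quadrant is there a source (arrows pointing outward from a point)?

Q3

The source sits at approximately (-1.3, -2.5), which lies in quadrant Q3. The divergence there is about +4, positive as expected for a source.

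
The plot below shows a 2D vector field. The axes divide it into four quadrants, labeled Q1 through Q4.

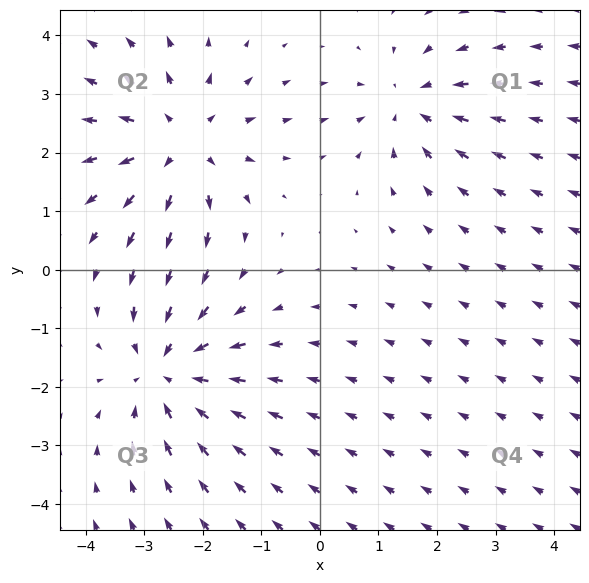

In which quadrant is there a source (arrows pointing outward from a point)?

Q2

The source sits at approximately (-2.4, 2.2), which lies in quadrant Q2. The divergence there is about +4, positive as expected for a source.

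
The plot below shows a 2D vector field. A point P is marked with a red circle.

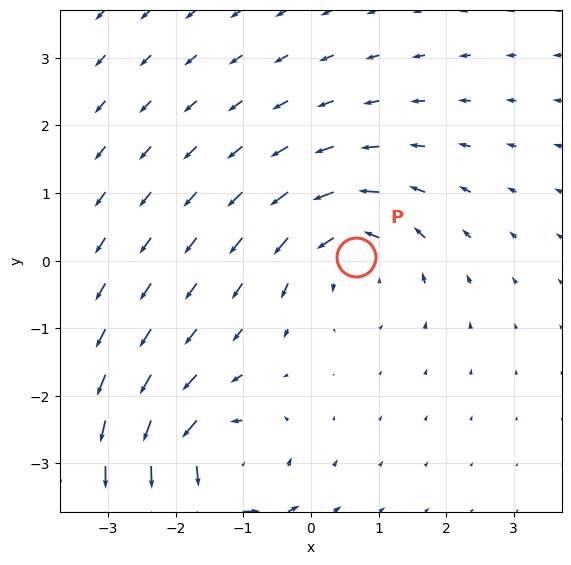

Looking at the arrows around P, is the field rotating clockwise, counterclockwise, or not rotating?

counterclockwise

Near P at (0.7, 0.0) the arrows circulate counterclockwise. The curl (z-component) there is about +4; positive curl means counterclockwise rotation.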